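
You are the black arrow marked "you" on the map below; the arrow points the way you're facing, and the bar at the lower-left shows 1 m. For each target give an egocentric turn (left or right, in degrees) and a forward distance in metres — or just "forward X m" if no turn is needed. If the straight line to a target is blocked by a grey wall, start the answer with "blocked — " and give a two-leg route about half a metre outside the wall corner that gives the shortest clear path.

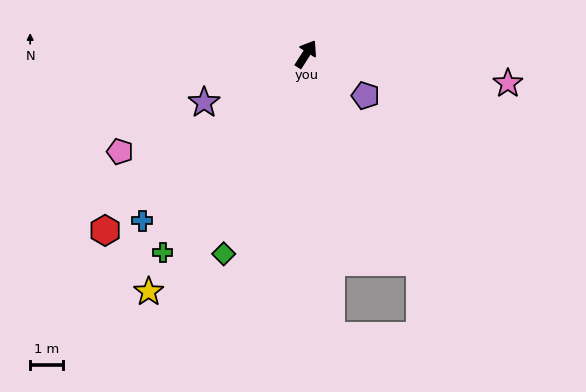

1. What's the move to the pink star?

turn right 66°, forward 6.2 m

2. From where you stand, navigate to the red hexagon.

turn left 164°, forward 8.1 m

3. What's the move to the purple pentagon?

turn right 92°, forward 2.2 m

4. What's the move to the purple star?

turn left 148°, forward 3.4 m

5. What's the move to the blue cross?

turn left 168°, forward 7.1 m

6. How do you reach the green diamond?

turn right 170°, forward 6.6 m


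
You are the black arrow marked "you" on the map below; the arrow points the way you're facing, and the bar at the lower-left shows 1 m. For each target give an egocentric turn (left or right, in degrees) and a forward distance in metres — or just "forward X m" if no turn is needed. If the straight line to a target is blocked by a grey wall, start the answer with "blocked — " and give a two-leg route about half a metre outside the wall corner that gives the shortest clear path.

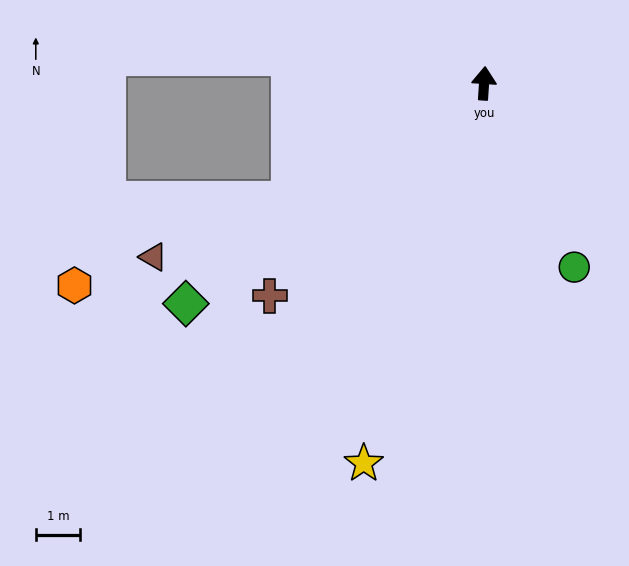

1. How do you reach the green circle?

turn right 150°, forward 4.6 m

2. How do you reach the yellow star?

turn left 166°, forward 9.0 m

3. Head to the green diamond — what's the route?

turn left 130°, forward 8.4 m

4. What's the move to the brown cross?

turn left 138°, forward 6.8 m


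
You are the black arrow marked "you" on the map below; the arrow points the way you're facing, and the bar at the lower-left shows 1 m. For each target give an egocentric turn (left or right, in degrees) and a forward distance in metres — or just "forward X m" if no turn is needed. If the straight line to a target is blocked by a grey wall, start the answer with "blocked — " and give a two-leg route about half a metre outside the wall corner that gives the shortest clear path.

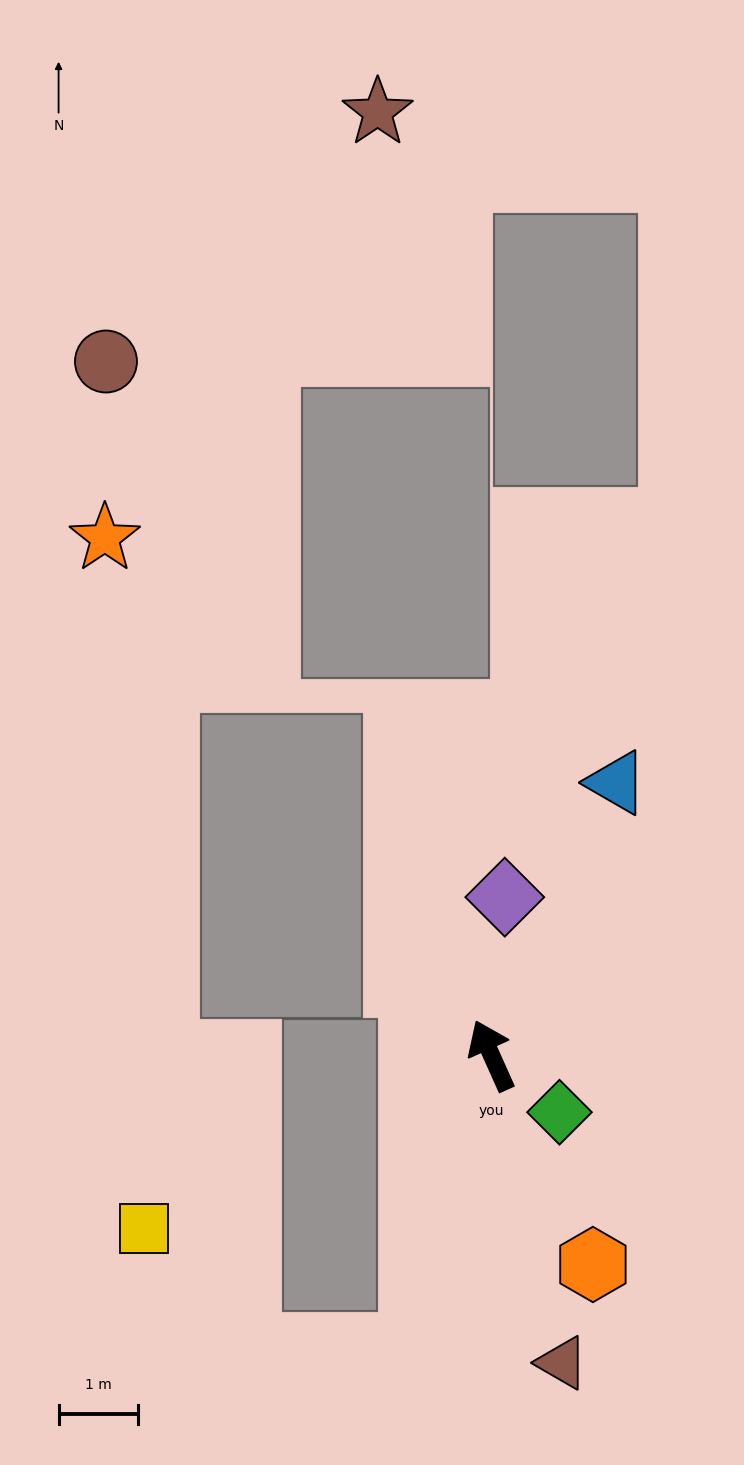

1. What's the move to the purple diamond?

turn right 29°, forward 2.0 m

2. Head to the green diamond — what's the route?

turn right 154°, forward 1.1 m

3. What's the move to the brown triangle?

turn left 169°, forward 4.0 m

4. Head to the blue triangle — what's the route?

turn right 49°, forward 3.8 m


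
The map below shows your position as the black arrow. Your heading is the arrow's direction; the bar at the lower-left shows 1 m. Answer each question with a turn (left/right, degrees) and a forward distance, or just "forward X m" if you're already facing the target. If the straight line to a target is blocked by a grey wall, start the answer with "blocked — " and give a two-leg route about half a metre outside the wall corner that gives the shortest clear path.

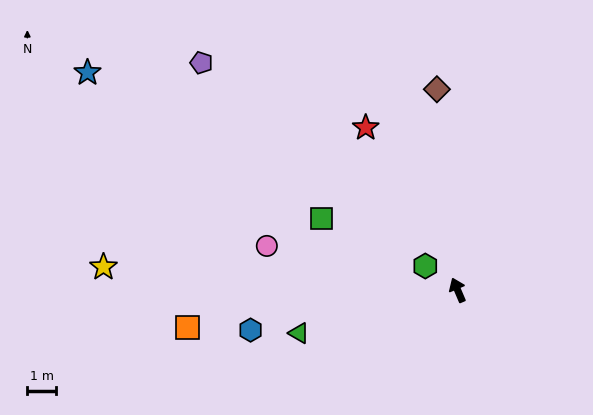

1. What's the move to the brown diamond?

turn right 17°, forward 7.0 m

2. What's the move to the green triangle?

turn left 82°, forward 5.7 m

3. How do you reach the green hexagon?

turn left 30°, forward 1.4 m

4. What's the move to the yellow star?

turn left 63°, forward 12.3 m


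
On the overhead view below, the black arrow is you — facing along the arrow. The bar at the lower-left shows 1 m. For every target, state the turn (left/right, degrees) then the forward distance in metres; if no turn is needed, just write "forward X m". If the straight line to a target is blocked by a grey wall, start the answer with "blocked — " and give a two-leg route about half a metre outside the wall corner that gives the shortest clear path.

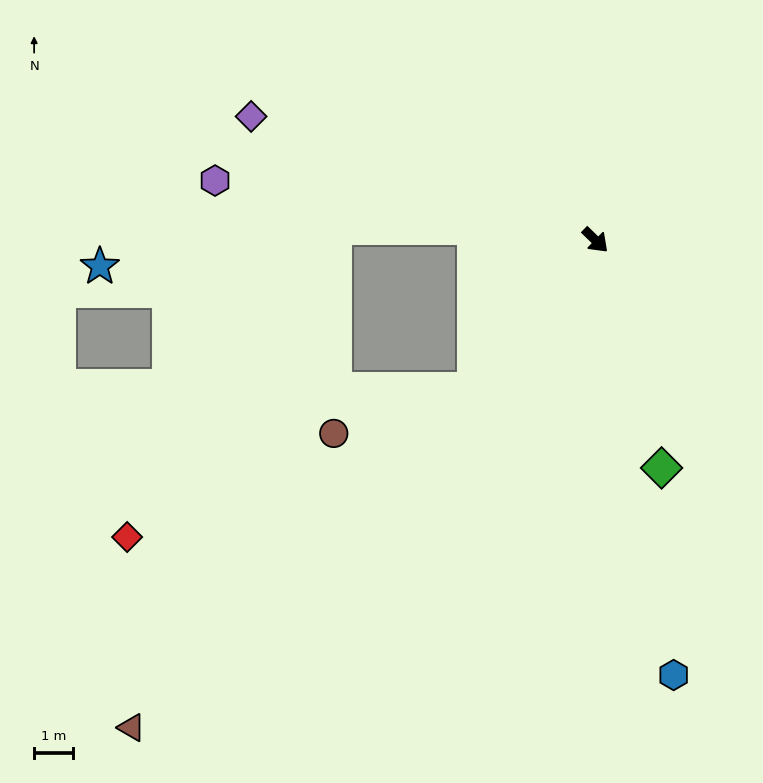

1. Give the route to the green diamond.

turn right 30°, forward 6.0 m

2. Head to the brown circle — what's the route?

blocked — turn right 85°, forward 4.9 m, then turn right 33°, forward 3.7 m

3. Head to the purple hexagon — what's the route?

turn right 145°, forward 9.8 m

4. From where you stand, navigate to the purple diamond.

turn right 156°, forward 9.3 m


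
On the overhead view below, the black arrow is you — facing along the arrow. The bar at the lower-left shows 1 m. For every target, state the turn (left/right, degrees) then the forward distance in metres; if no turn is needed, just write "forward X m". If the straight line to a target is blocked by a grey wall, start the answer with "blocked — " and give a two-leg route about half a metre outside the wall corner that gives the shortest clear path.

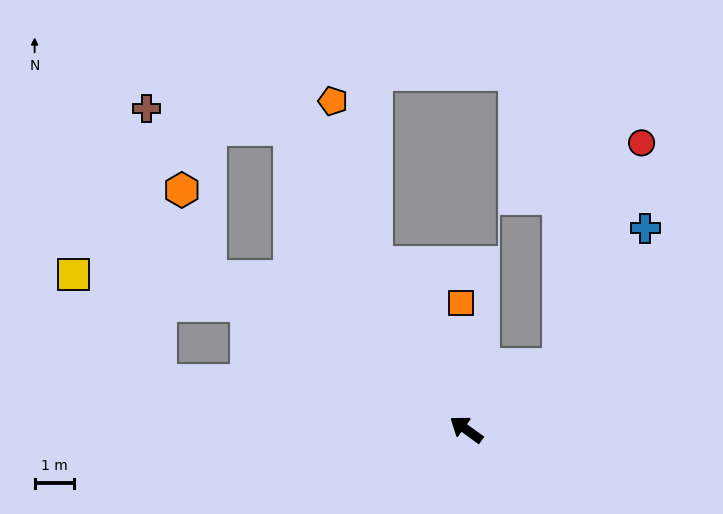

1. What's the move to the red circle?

blocked — turn right 109°, forward 2.9 m, then turn left 34°, forward 6.0 m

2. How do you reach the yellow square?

blocked — turn left 6°, forward 6.4 m, then turn left 20°, forward 4.5 m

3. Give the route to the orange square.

turn right 52°, forward 3.2 m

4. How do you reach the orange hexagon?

blocked — turn left 5°, forward 7.6 m, then turn right 41°, forward 2.3 m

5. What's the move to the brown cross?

blocked — turn right 24°, forward 8.9 m, then turn left 52°, forward 3.7 m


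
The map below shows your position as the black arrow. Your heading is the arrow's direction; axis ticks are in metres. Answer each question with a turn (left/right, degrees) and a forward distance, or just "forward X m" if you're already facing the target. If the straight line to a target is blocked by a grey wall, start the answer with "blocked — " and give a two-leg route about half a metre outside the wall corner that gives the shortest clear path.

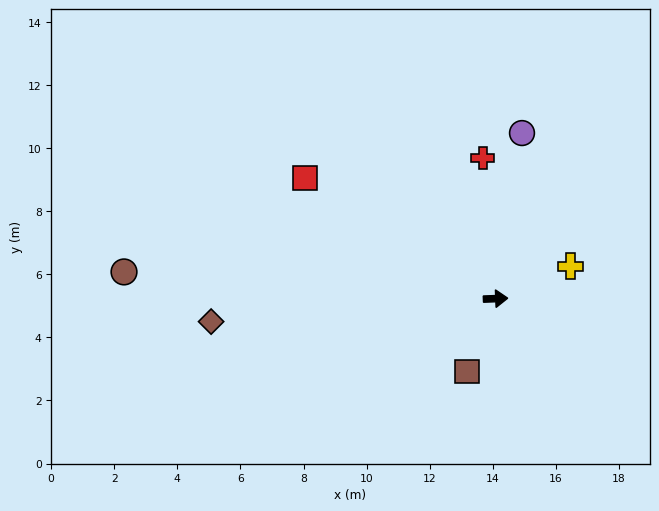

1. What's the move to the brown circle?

turn left 174°, forward 11.8 m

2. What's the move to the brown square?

turn right 114°, forward 2.5 m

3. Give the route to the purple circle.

turn left 79°, forward 5.3 m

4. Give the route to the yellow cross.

turn left 21°, forward 2.6 m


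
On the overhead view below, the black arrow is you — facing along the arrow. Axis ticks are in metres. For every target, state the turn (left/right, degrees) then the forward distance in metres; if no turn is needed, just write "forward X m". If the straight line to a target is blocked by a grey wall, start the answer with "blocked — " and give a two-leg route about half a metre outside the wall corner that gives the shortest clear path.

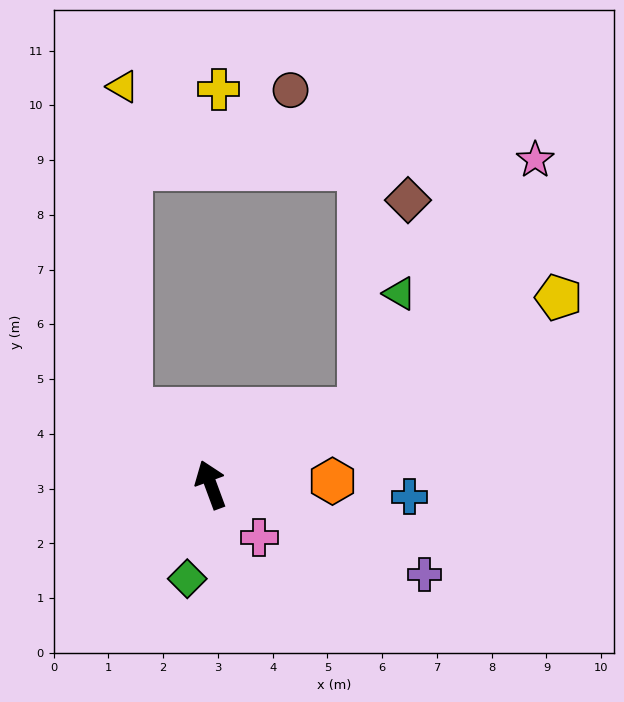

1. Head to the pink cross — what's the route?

turn right 158°, forward 1.3 m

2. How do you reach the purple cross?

turn right 133°, forward 4.2 m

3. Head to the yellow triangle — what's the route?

blocked — turn left 28°, forward 2.0 m, then turn right 47°, forward 5.9 m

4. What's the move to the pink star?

blocked — turn right 84°, forward 3.1 m, then turn left 29°, forward 5.6 m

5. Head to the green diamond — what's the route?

turn left 146°, forward 1.8 m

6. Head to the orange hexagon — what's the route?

turn right 109°, forward 2.2 m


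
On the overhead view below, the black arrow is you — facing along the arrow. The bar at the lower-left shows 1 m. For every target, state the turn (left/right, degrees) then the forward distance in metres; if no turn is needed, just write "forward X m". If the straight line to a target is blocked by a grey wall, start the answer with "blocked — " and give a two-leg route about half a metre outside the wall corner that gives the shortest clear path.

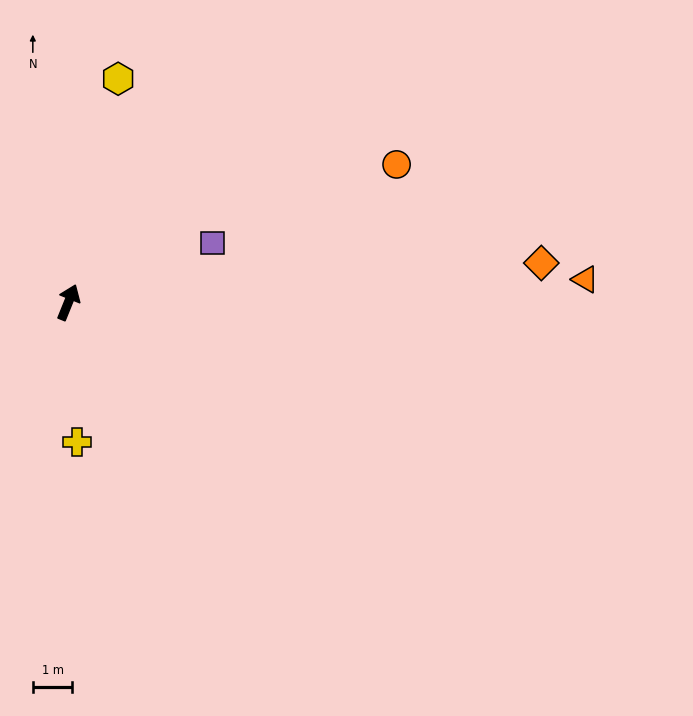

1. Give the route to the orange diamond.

turn right 63°, forward 12.1 m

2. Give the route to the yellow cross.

turn right 154°, forward 3.6 m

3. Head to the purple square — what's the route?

turn right 46°, forward 4.0 m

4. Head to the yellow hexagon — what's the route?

turn left 9°, forward 5.8 m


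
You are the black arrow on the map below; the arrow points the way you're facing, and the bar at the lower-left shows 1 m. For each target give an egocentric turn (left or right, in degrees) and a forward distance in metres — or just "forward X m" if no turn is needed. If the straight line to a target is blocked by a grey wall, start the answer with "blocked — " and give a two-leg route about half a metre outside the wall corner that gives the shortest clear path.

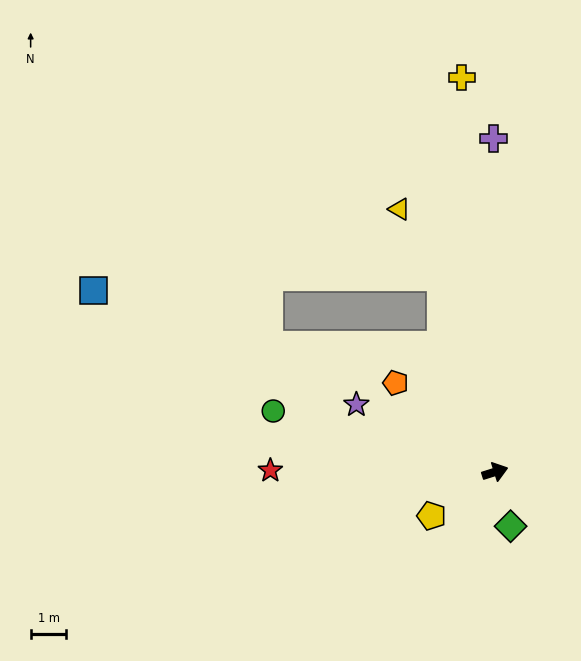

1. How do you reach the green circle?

turn left 147°, forward 6.4 m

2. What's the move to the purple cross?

turn left 73°, forward 9.3 m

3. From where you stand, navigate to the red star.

turn left 162°, forward 6.3 m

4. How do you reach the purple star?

turn left 137°, forward 4.3 m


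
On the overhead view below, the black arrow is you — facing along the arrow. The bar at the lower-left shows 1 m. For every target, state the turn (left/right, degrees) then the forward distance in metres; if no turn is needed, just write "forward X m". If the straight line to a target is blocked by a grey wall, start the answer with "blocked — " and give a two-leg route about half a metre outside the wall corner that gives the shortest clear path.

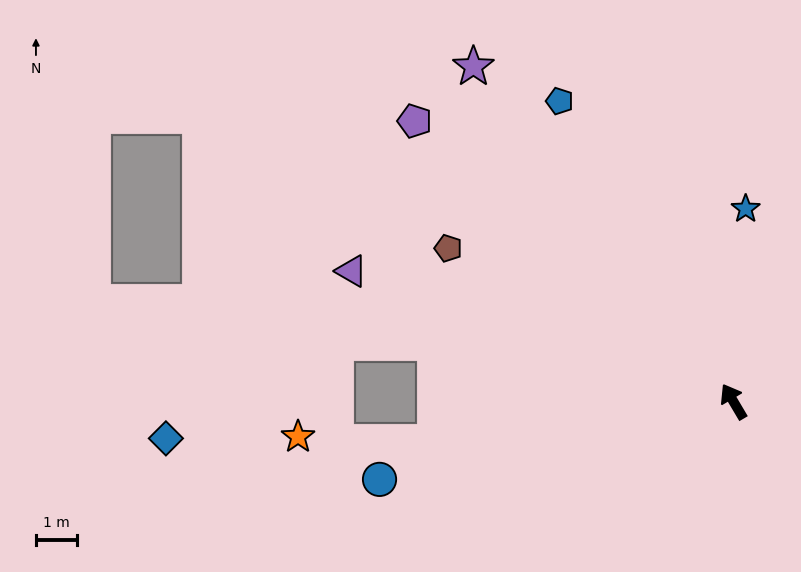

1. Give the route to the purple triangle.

turn left 41°, forward 9.7 m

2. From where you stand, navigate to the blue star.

turn right 34°, forward 4.7 m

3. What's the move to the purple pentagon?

turn left 18°, forward 10.3 m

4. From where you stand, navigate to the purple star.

turn left 7°, forward 10.2 m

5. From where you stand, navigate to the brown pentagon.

turn left 31°, forward 7.8 m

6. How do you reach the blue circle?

turn left 72°, forward 8.8 m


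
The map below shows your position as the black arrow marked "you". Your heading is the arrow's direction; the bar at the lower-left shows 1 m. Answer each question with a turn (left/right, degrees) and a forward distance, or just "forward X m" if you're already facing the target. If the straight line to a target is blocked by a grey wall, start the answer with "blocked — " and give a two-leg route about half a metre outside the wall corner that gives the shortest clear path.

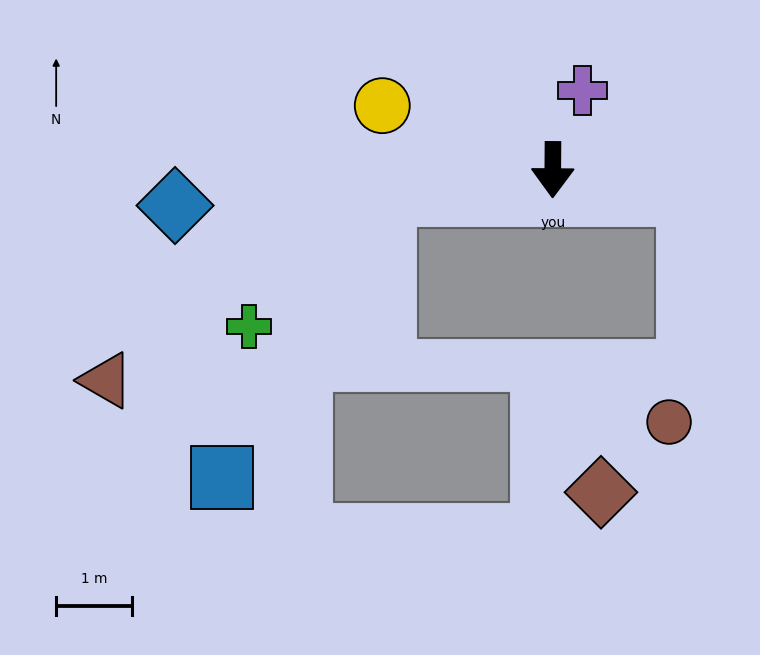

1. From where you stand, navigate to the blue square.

blocked — turn right 81°, forward 2.3 m, then turn left 52°, forward 4.3 m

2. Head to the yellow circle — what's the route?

turn right 110°, forward 2.4 m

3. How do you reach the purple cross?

turn left 160°, forward 1.1 m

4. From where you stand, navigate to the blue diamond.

turn right 84°, forward 5.0 m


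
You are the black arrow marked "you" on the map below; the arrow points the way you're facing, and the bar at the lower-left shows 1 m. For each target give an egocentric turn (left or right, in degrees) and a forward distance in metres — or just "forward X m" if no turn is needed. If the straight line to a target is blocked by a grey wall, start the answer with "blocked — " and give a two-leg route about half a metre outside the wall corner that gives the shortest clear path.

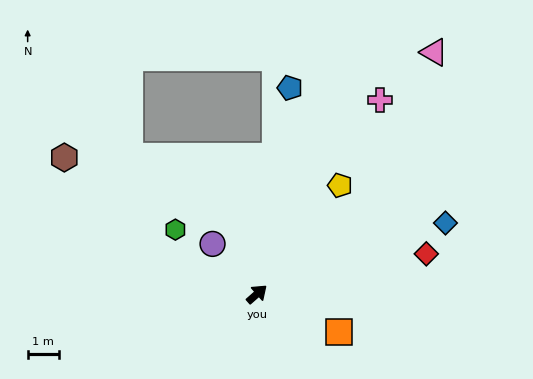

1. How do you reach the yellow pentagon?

turn left 11°, forward 4.4 m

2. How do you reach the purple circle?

turn left 90°, forward 2.2 m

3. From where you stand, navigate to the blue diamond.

turn right 21°, forward 6.5 m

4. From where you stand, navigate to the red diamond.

turn right 28°, forward 5.6 m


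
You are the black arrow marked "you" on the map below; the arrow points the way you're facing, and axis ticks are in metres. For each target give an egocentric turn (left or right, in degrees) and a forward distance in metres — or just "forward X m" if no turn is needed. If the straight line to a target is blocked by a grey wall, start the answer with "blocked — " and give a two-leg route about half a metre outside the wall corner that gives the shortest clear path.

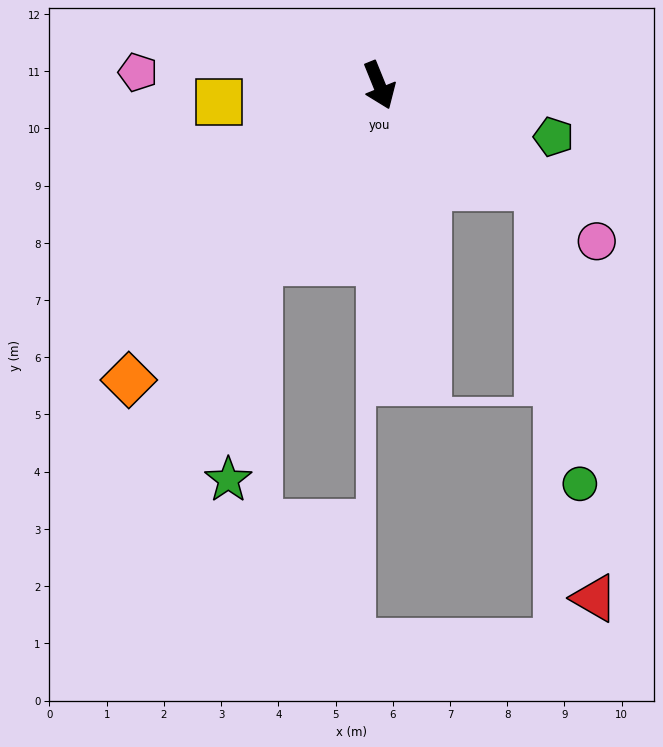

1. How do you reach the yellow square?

turn right 106°, forward 2.8 m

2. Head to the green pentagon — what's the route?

turn left 51°, forward 3.2 m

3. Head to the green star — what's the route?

blocked — turn right 57°, forward 3.7 m, then turn left 27°, forward 3.9 m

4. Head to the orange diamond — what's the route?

turn right 62°, forward 6.8 m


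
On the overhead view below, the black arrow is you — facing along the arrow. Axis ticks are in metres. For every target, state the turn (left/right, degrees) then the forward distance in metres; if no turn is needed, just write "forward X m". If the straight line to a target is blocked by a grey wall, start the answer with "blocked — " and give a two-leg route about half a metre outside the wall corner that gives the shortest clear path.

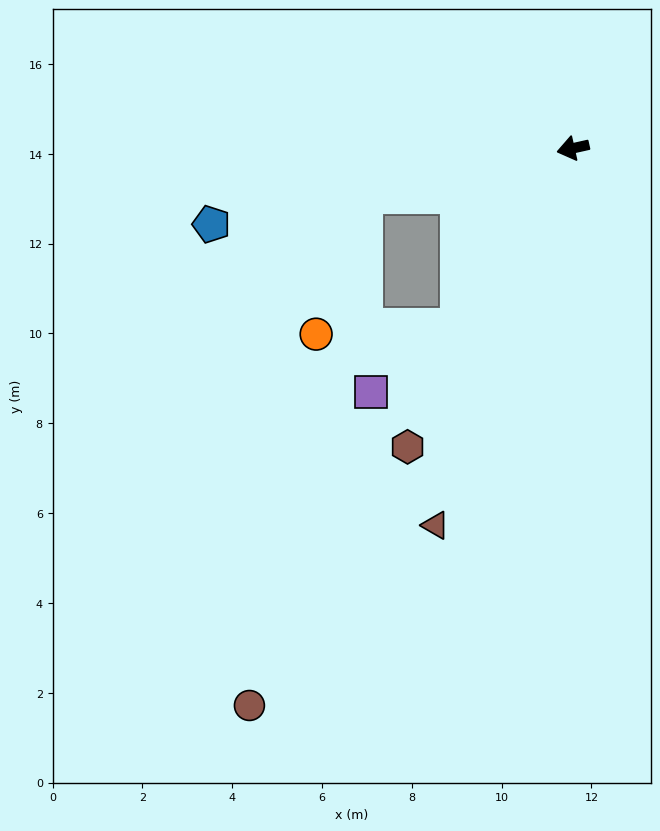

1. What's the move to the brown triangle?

turn left 57°, forward 8.9 m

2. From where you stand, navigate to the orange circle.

blocked — turn left 45°, forward 4.7 m, then turn right 55°, forward 3.2 m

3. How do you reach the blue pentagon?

forward 8.2 m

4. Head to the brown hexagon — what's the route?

turn left 48°, forward 7.6 m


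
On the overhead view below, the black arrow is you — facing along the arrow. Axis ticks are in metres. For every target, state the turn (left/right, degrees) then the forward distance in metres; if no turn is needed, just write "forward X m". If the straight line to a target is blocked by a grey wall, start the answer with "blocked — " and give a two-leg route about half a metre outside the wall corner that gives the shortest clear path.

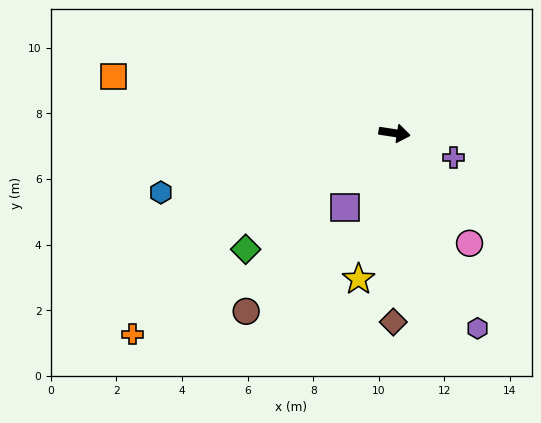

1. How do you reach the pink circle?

turn right 47°, forward 4.1 m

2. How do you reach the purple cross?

turn right 13°, forward 1.9 m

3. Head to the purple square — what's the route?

turn right 115°, forward 2.7 m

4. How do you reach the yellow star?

turn right 95°, forward 4.6 m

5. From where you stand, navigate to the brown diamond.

turn right 82°, forward 5.8 m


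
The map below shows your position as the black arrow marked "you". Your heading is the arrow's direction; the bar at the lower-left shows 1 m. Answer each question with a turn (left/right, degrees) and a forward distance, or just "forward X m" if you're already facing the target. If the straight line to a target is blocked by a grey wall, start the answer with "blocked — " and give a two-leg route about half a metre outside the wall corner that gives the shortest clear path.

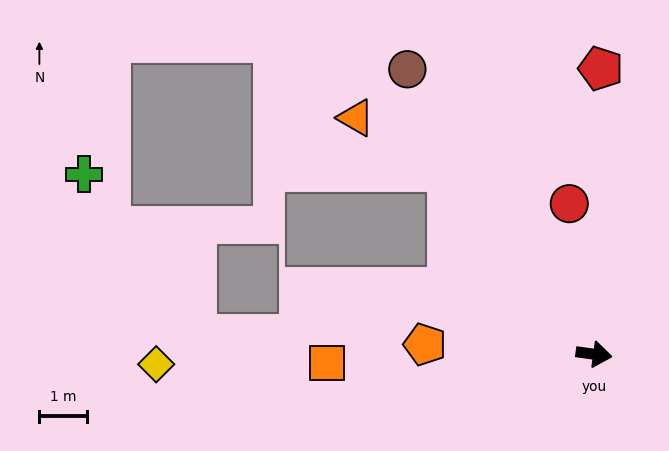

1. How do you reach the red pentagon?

turn left 96°, forward 6.0 m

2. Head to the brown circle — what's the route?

turn left 131°, forward 7.2 m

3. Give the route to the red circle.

turn left 107°, forward 3.2 m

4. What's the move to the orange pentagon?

turn right 175°, forward 3.6 m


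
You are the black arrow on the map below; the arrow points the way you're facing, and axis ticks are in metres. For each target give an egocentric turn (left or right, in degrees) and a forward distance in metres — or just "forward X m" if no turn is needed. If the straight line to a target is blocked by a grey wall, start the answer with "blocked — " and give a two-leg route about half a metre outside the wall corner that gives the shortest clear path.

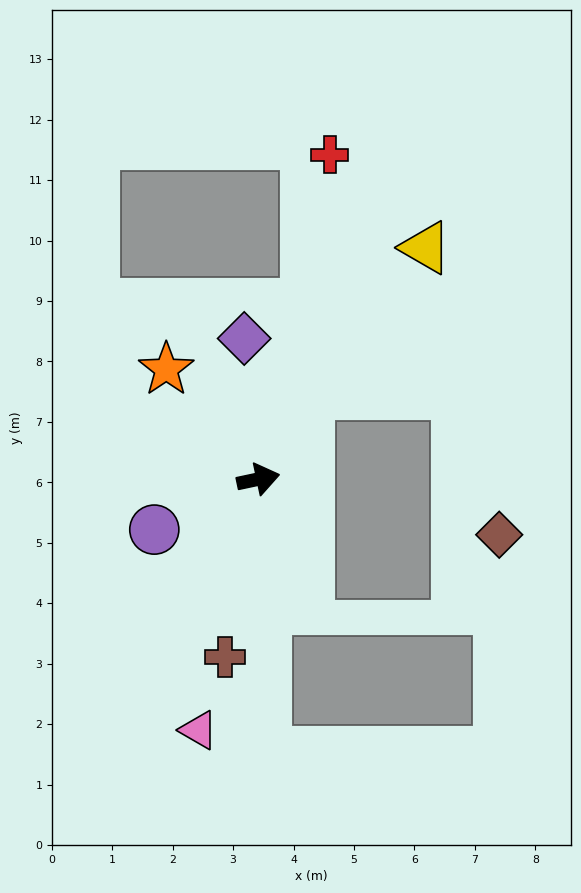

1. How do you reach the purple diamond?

turn left 84°, forward 2.3 m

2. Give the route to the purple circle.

turn right 166°, forward 1.9 m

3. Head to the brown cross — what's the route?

turn right 113°, forward 3.0 m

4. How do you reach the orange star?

turn left 118°, forward 2.4 m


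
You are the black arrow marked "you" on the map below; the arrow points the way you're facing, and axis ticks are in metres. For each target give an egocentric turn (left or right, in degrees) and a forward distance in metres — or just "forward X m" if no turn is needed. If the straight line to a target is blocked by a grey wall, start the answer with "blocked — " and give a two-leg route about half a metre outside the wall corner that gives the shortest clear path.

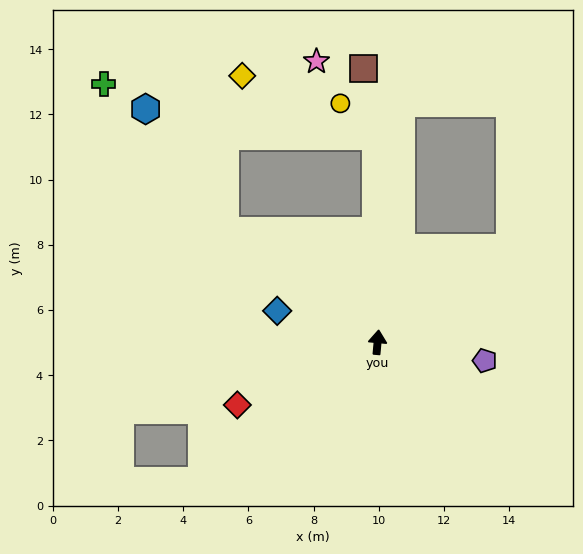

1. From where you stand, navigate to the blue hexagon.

blocked — turn left 59°, forward 5.8 m, then turn right 21°, forward 4.5 m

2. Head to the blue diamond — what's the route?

turn left 78°, forward 3.2 m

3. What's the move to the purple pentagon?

turn right 95°, forward 3.3 m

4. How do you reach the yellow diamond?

blocked — turn left 6°, forward 6.3 m, then turn left 65°, forward 4.5 m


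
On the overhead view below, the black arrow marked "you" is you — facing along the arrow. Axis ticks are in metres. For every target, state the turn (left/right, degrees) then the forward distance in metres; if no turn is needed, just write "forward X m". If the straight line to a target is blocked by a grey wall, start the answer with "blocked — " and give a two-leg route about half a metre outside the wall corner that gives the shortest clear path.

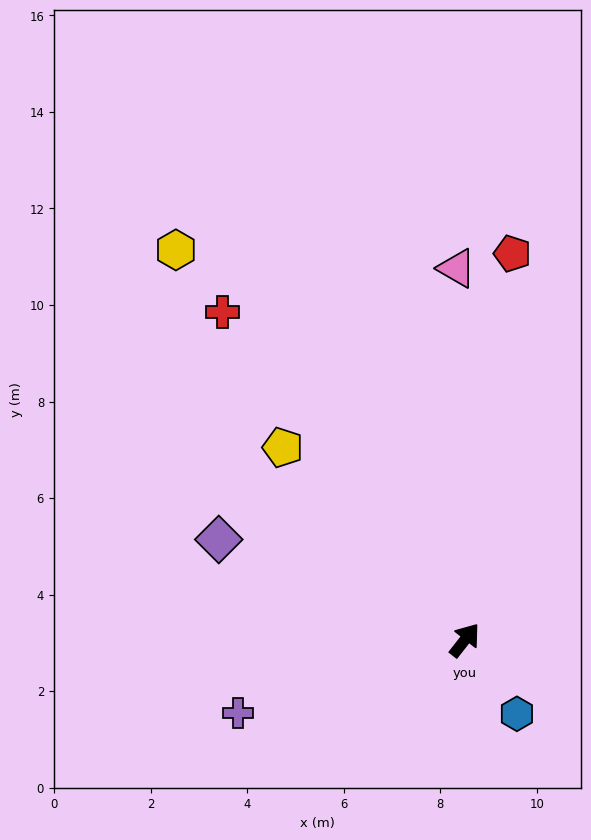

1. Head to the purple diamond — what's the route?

turn left 106°, forward 5.5 m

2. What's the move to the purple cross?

turn left 146°, forward 4.9 m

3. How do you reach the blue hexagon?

turn right 107°, forward 1.9 m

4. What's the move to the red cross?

turn left 75°, forward 8.5 m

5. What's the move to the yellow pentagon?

turn left 81°, forward 5.5 m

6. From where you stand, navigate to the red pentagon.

turn left 31°, forward 8.1 m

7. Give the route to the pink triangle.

turn left 39°, forward 7.7 m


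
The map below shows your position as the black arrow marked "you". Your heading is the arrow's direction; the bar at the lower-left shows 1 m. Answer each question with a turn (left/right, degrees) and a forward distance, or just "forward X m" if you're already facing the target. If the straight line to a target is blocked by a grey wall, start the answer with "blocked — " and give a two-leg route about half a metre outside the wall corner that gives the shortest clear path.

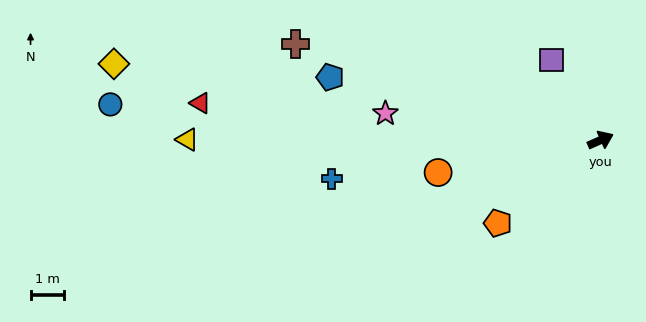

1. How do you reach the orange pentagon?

turn right 165°, forward 3.9 m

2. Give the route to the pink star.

turn left 149°, forward 6.4 m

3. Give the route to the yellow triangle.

turn left 156°, forward 12.3 m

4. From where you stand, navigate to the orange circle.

turn left 167°, forward 4.9 m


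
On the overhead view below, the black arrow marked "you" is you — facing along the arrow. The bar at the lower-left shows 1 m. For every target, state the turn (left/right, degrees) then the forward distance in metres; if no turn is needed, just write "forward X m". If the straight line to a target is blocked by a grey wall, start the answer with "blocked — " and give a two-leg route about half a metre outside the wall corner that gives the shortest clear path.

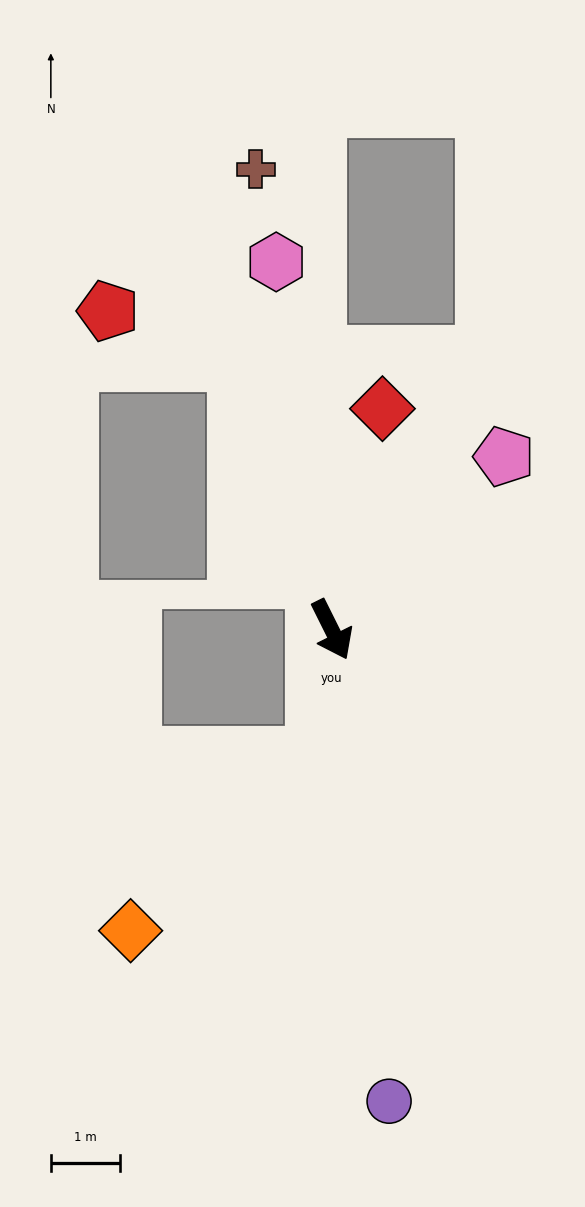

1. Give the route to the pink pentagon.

turn left 109°, forward 3.5 m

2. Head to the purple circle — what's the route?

turn right 20°, forward 6.9 m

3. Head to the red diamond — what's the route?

turn left 141°, forward 3.3 m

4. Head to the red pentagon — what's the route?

blocked — turn left 173°, forward 4.1 m, then turn left 49°, forward 2.0 m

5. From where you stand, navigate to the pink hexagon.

turn left 162°, forward 5.4 m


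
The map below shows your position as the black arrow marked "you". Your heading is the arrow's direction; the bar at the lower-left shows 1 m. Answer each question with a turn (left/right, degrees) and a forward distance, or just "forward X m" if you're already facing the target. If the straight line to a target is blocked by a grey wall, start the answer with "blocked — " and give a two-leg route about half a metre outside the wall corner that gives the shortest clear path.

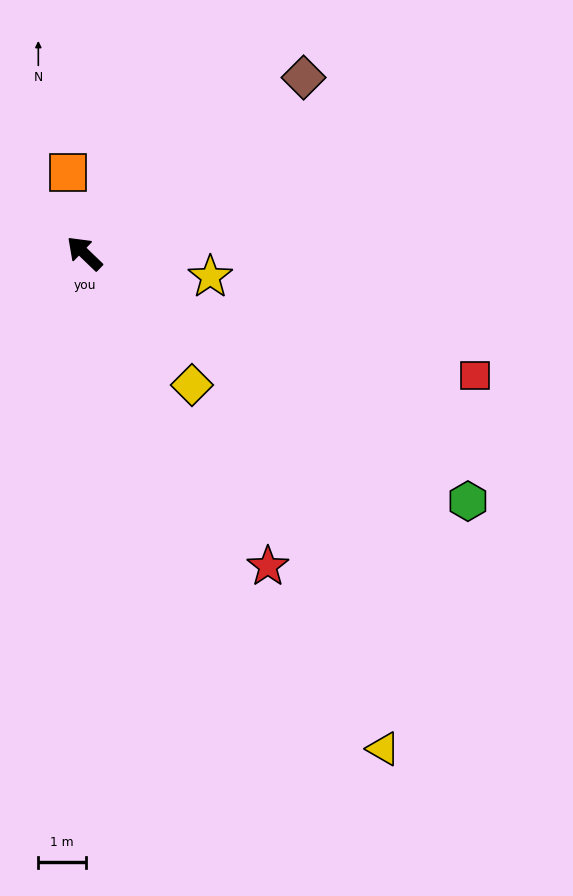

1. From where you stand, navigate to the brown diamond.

turn right 97°, forward 5.9 m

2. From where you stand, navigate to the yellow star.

turn right 147°, forward 2.7 m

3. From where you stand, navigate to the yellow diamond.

turn left 173°, forward 3.6 m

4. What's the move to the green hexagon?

turn right 169°, forward 9.6 m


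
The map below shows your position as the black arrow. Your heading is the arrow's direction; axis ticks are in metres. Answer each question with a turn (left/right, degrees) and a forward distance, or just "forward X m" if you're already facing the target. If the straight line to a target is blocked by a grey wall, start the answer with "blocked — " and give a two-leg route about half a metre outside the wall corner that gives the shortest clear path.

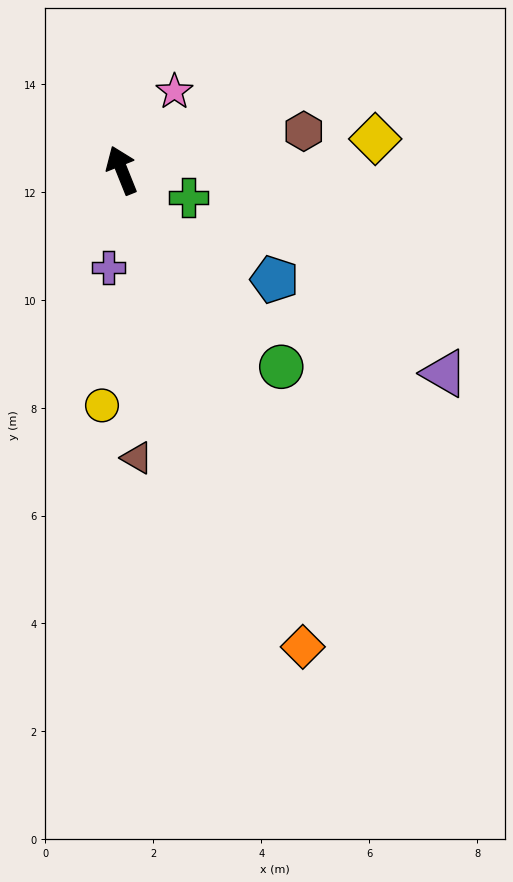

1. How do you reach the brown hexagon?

turn right 100°, forward 3.4 m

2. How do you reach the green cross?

turn right 134°, forward 1.3 m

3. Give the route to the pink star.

turn right 56°, forward 1.8 m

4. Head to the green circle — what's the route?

turn right 163°, forward 4.7 m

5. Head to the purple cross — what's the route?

turn left 150°, forward 1.8 m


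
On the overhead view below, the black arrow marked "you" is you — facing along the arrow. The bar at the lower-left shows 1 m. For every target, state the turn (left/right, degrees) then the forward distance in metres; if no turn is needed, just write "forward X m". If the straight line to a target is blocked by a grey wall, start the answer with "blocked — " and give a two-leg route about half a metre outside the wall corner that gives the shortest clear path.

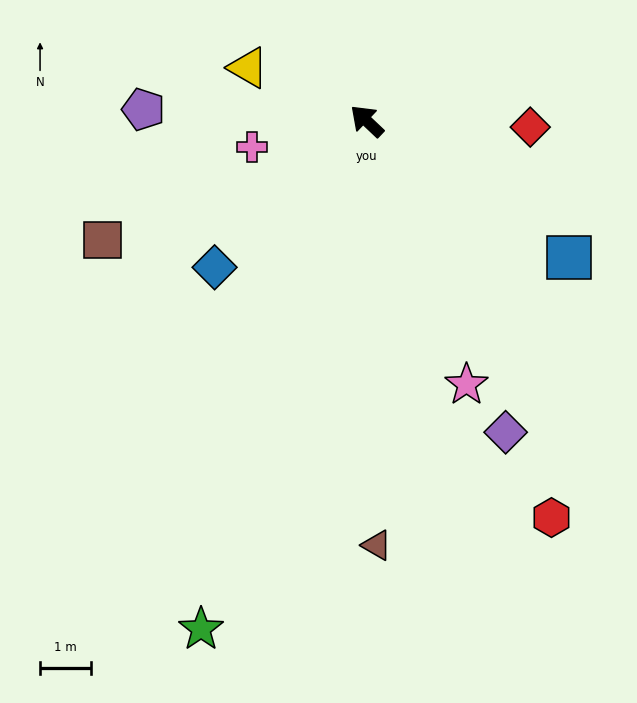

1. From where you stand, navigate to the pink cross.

turn left 56°, forward 2.3 m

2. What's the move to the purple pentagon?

turn left 40°, forward 4.4 m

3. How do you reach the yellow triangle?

turn left 19°, forward 2.5 m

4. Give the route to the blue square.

turn right 171°, forward 4.8 m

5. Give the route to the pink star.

turn left 154°, forward 5.5 m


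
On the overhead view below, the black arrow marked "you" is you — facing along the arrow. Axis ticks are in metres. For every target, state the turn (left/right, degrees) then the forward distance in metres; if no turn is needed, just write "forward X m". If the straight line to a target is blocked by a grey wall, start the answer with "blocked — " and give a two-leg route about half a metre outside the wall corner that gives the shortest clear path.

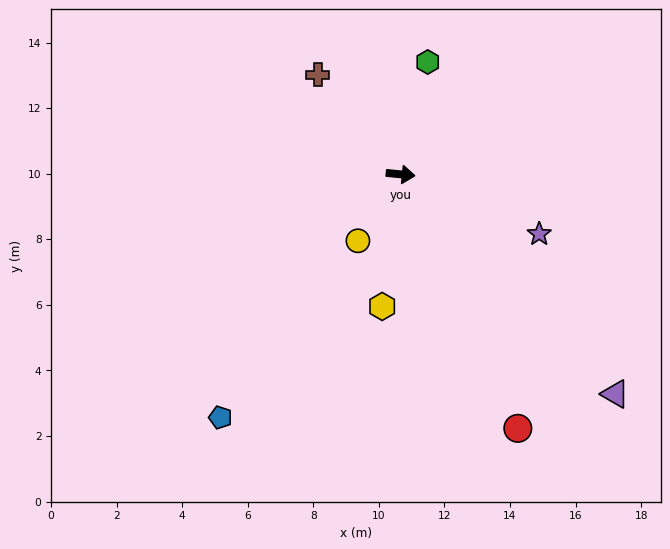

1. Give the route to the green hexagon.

turn left 82°, forward 3.5 m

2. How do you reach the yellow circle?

turn right 117°, forward 2.4 m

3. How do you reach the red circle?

turn right 60°, forward 8.5 m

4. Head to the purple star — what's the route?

turn right 18°, forward 4.6 m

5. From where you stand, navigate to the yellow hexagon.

turn right 92°, forward 4.1 m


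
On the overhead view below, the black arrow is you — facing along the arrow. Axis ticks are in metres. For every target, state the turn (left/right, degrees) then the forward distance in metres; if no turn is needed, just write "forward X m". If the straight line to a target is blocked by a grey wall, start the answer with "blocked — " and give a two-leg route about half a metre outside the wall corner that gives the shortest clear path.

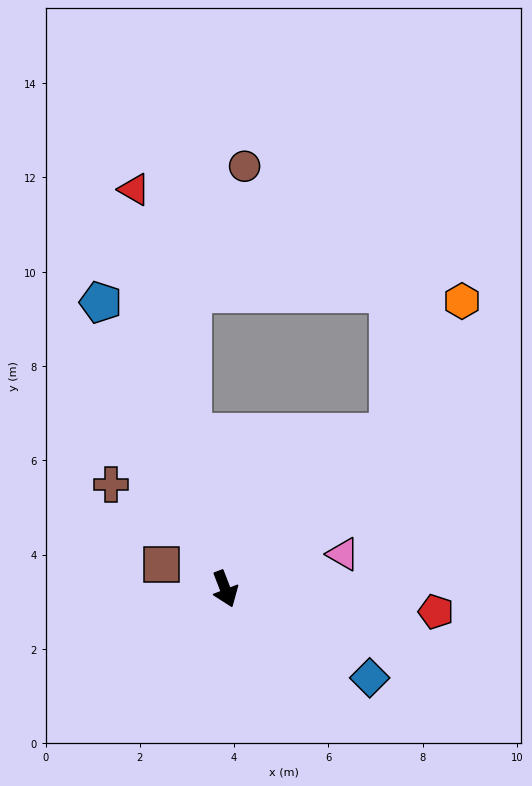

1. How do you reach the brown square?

turn right 132°, forward 1.4 m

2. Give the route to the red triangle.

turn left 172°, forward 8.7 m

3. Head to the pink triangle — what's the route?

turn left 85°, forward 2.6 m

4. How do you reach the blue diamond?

turn left 37°, forward 3.6 m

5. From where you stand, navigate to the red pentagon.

turn left 63°, forward 4.5 m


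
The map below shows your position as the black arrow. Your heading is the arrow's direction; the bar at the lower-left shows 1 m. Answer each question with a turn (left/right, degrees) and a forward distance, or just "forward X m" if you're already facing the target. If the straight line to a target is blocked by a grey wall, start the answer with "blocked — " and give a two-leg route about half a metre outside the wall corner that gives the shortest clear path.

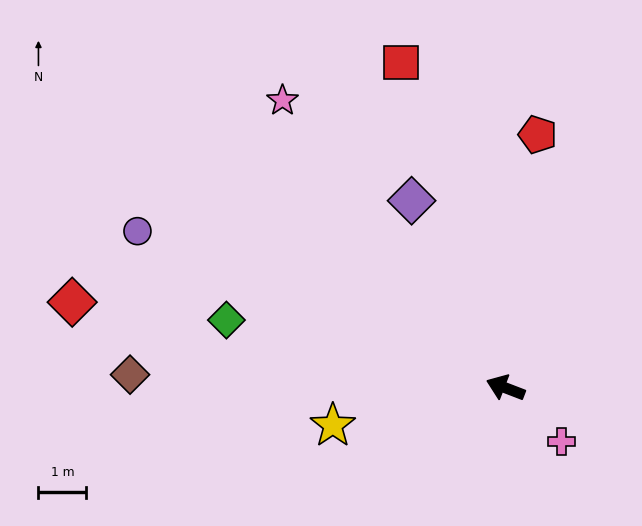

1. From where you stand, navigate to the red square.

turn right 51°, forward 7.2 m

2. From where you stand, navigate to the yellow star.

turn left 33°, forward 3.7 m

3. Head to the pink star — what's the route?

turn right 31°, forward 7.6 m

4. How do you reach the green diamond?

turn left 7°, forward 6.0 m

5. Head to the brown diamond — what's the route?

turn left 19°, forward 7.9 m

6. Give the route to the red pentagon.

turn right 76°, forward 5.3 m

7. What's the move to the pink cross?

turn left 157°, forward 1.6 m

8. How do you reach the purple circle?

turn right 2°, forward 8.4 m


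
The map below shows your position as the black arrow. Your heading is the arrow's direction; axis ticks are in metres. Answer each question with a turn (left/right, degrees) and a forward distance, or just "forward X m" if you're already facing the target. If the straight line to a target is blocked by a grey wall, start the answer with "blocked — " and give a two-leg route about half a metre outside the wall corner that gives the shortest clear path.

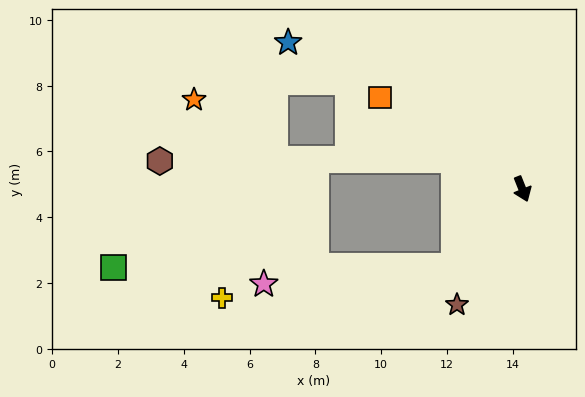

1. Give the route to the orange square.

turn right 144°, forward 5.1 m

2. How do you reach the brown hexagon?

blocked — turn right 136°, forward 2.3 m, then turn left 25°, forward 9.0 m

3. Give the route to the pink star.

blocked — turn right 63°, forward 3.1 m, then turn right 44°, forward 5.8 m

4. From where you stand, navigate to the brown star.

turn right 51°, forward 4.0 m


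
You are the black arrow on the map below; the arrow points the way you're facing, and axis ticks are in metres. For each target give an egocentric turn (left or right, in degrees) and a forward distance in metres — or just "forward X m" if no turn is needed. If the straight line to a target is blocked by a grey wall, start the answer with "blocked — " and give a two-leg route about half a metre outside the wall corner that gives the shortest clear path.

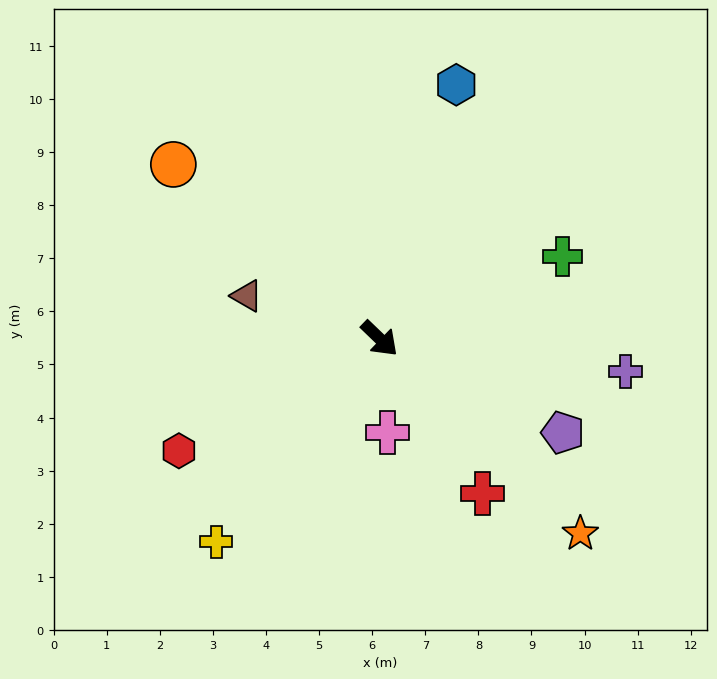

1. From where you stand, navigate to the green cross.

turn left 68°, forward 3.8 m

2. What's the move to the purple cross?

turn left 36°, forward 4.7 m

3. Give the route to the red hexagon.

turn right 107°, forward 4.3 m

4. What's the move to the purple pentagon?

turn left 17°, forward 3.9 m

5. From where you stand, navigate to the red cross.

turn right 12°, forward 3.5 m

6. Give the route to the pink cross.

turn right 41°, forward 1.8 m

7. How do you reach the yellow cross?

turn right 85°, forward 4.9 m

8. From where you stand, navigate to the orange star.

forward 5.3 m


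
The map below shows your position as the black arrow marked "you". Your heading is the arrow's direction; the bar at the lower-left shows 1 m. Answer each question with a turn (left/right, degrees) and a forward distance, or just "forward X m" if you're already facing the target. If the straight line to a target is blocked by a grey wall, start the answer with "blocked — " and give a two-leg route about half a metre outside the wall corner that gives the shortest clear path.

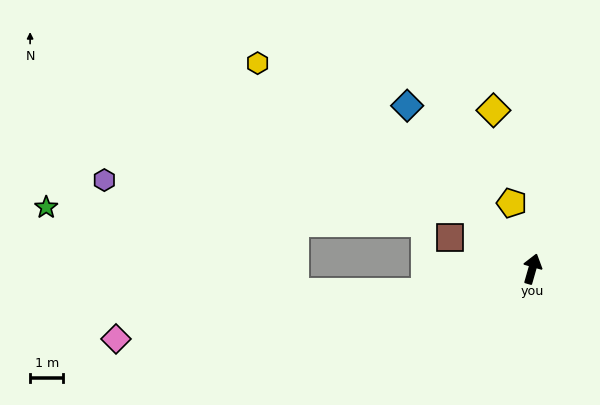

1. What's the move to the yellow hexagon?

turn left 69°, forward 10.3 m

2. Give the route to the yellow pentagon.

turn left 33°, forward 2.1 m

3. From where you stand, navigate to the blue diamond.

turn left 53°, forward 6.2 m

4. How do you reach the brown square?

turn left 85°, forward 2.6 m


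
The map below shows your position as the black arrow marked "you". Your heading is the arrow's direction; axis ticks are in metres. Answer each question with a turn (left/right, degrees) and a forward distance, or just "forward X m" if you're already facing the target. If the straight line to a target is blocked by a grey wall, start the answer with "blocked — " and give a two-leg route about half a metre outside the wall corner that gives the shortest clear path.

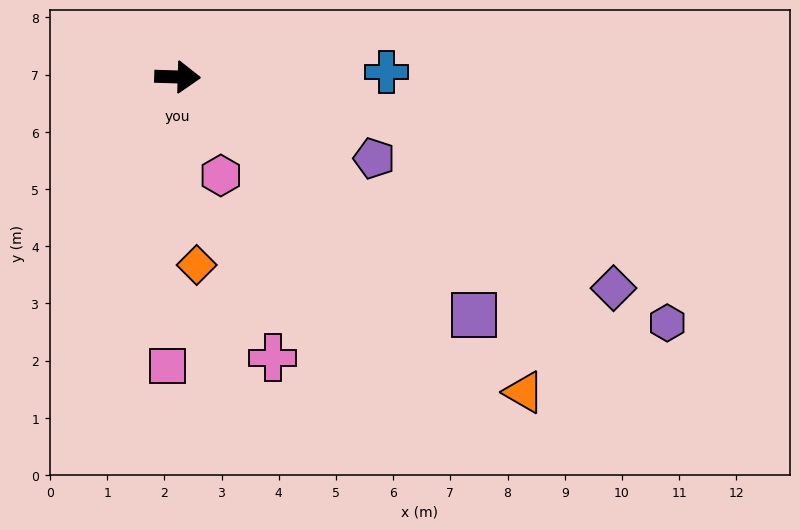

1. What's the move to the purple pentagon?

turn right 21°, forward 3.7 m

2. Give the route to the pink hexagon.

turn right 65°, forward 1.9 m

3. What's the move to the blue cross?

turn left 3°, forward 3.7 m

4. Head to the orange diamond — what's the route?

turn right 82°, forward 3.3 m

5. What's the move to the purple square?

turn right 37°, forward 6.6 m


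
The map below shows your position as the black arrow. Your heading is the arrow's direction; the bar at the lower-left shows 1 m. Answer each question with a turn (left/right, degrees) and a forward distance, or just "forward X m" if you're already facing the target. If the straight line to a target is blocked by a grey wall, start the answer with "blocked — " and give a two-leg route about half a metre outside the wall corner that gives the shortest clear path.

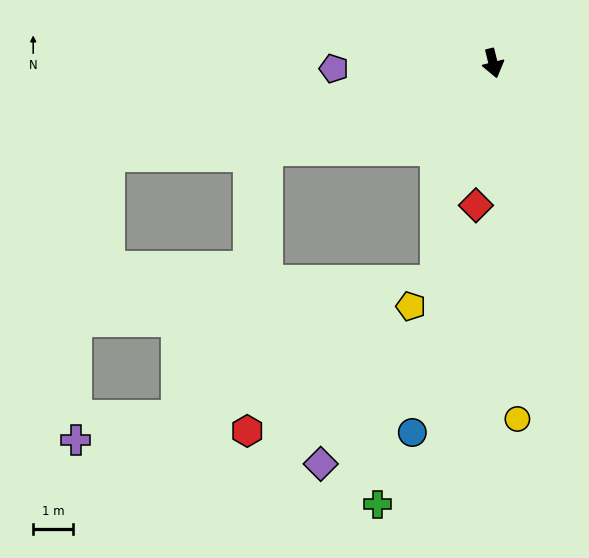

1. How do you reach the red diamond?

turn right 21°, forward 3.6 m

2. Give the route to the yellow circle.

turn right 10°, forward 9.0 m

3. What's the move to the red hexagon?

blocked — turn right 83°, forward 6.1 m, then turn left 65°, forward 7.1 m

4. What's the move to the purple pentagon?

turn right 102°, forward 4.0 m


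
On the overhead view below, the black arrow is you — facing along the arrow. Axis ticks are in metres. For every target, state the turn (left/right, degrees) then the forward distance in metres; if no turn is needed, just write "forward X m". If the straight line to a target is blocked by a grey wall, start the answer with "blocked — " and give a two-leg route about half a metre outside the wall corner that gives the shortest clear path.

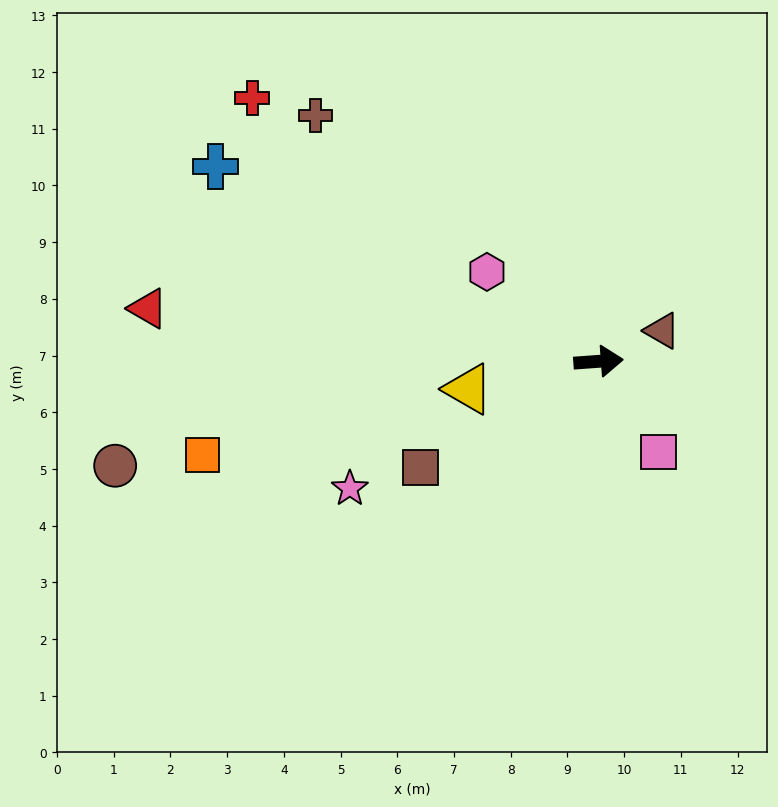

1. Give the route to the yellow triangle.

turn right 172°, forward 2.4 m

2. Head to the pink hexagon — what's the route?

turn left 137°, forward 2.5 m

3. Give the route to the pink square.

turn right 61°, forward 1.9 m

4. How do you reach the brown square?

turn right 153°, forward 3.7 m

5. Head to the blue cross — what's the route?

turn left 149°, forward 7.6 m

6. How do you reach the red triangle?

turn left 169°, forward 8.0 m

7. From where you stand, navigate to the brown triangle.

turn left 22°, forward 1.2 m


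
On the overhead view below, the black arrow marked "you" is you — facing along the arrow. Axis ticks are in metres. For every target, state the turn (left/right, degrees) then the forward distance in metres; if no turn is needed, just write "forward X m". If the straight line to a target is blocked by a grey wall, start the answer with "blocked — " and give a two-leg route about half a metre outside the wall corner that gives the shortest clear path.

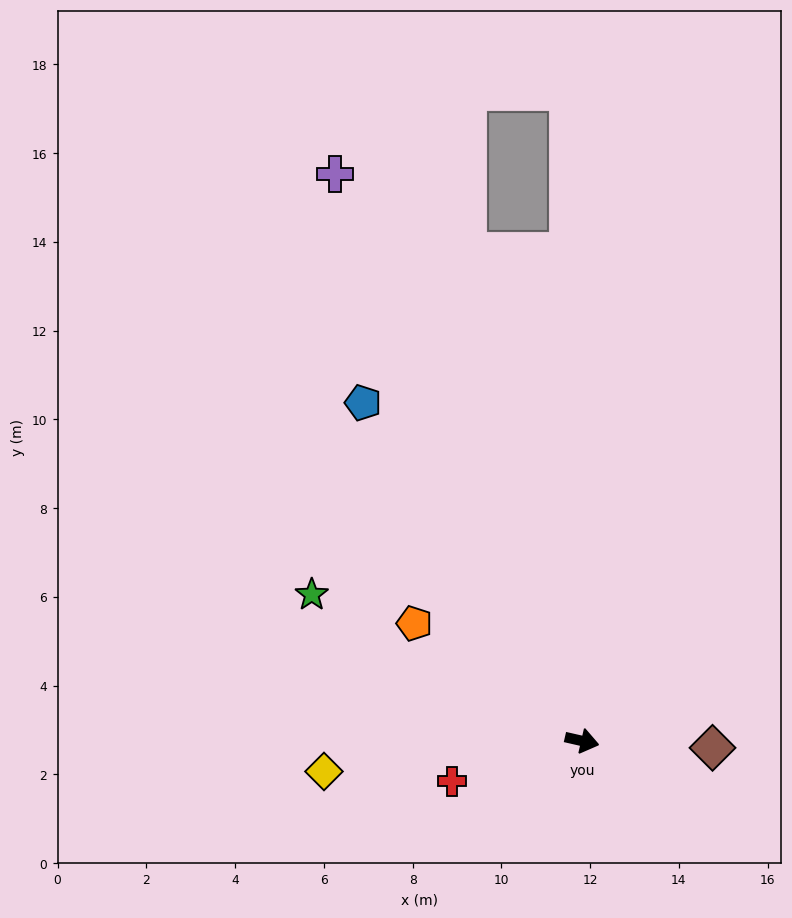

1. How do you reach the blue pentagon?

turn left 136°, forward 9.1 m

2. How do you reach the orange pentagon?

turn left 158°, forward 4.6 m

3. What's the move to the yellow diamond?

turn right 160°, forward 5.9 m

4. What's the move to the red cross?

turn right 150°, forward 3.1 m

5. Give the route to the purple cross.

turn left 126°, forward 13.9 m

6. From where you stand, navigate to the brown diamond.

turn left 10°, forward 2.9 m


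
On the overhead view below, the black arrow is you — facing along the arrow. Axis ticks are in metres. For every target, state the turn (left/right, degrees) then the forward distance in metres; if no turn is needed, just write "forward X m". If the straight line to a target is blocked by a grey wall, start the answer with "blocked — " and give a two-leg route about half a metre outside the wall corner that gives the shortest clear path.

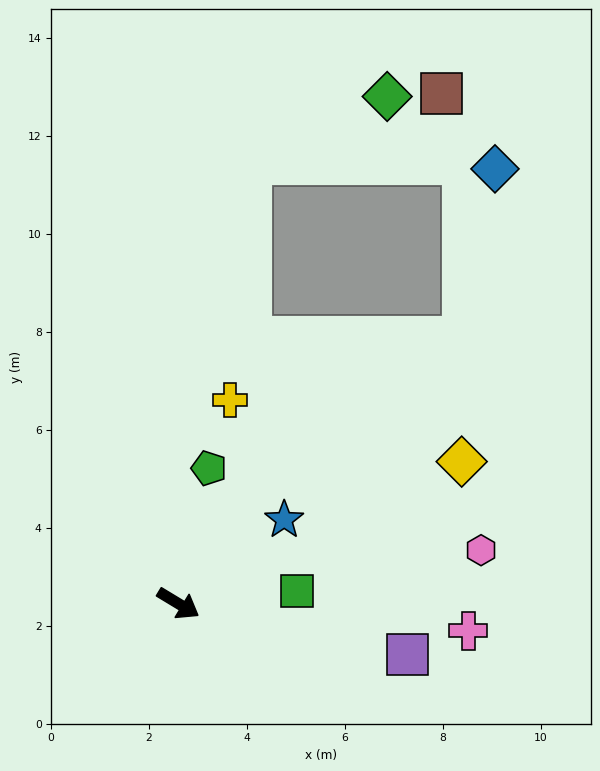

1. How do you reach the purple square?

turn left 19°, forward 4.8 m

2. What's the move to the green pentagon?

turn left 108°, forward 2.8 m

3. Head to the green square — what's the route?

turn left 37°, forward 2.4 m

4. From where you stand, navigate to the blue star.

turn left 70°, forward 2.8 m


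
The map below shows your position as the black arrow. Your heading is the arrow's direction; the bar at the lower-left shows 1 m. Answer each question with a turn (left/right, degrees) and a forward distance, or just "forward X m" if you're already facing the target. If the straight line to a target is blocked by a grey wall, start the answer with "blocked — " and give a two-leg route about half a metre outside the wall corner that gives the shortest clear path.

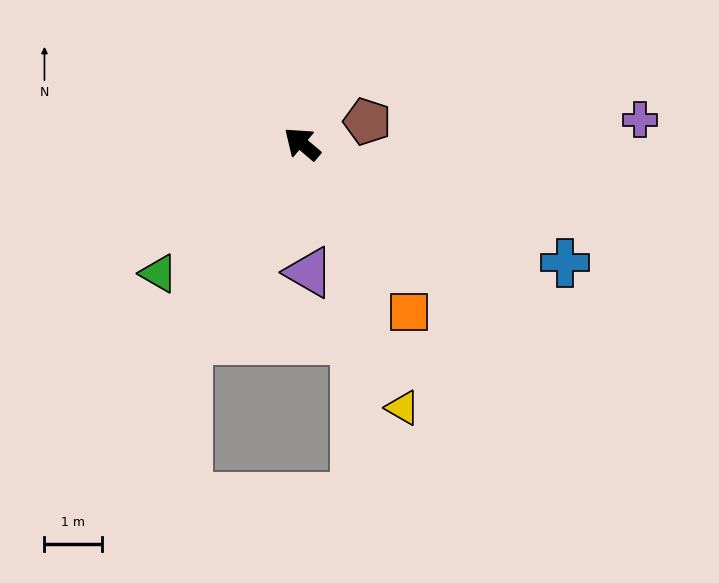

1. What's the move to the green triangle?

turn left 82°, forward 3.4 m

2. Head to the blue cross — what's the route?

turn right 164°, forward 5.0 m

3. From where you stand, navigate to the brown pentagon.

turn right 121°, forward 1.2 m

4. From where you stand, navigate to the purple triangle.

turn left 133°, forward 2.2 m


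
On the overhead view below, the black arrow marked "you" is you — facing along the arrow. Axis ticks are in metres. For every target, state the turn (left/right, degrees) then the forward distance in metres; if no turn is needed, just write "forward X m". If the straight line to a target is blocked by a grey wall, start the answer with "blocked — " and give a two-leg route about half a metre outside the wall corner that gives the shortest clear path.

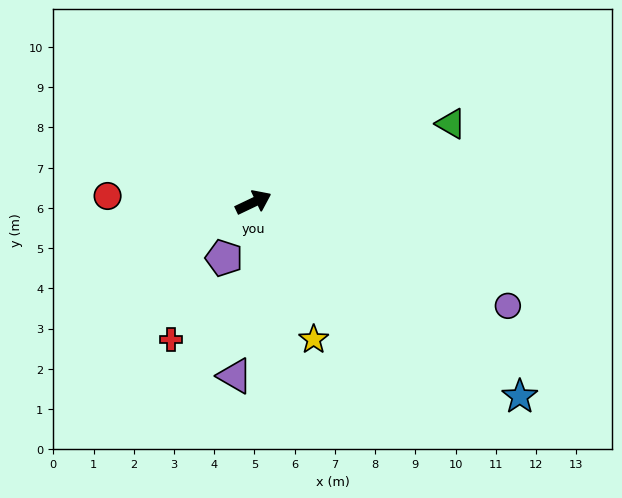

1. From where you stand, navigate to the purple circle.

turn right 48°, forward 6.8 m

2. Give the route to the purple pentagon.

turn right 143°, forward 1.6 m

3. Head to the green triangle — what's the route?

turn right 4°, forward 5.3 m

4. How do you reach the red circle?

turn left 152°, forward 3.6 m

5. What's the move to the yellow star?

turn right 92°, forward 3.7 m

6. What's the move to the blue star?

turn right 62°, forward 8.2 m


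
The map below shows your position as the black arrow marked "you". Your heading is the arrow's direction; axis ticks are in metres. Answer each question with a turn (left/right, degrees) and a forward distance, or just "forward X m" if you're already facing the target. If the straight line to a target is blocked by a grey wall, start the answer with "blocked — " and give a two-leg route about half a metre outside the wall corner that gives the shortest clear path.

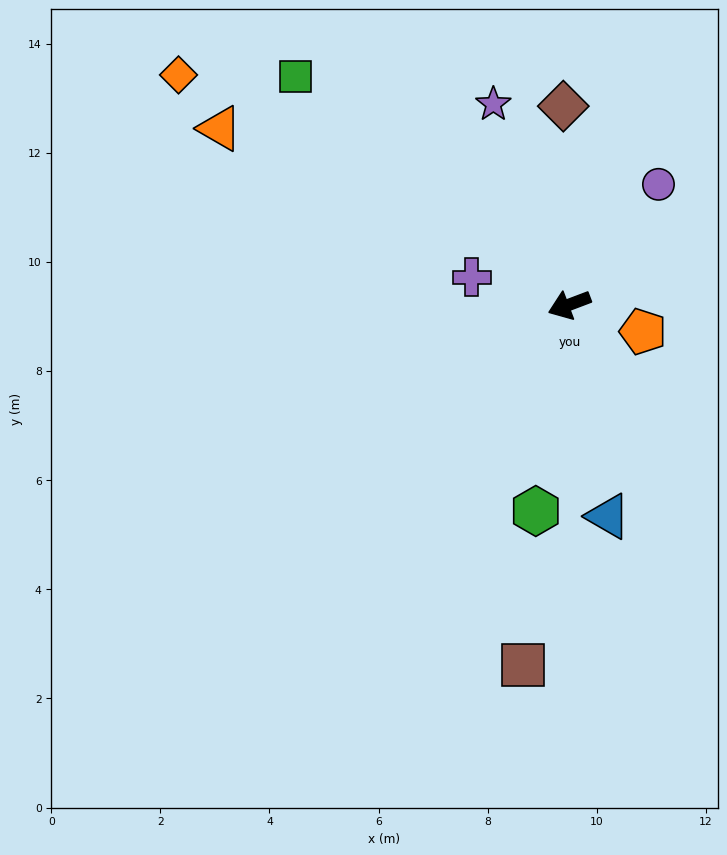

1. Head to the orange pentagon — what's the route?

turn left 139°, forward 1.4 m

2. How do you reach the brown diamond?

turn right 109°, forward 3.6 m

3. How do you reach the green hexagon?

turn left 60°, forward 3.8 m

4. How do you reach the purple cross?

turn right 36°, forward 1.9 m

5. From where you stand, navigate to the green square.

turn right 61°, forward 6.5 m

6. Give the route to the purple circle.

turn right 147°, forward 2.7 m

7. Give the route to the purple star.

turn right 90°, forward 3.9 m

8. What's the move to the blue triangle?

turn left 80°, forward 3.9 m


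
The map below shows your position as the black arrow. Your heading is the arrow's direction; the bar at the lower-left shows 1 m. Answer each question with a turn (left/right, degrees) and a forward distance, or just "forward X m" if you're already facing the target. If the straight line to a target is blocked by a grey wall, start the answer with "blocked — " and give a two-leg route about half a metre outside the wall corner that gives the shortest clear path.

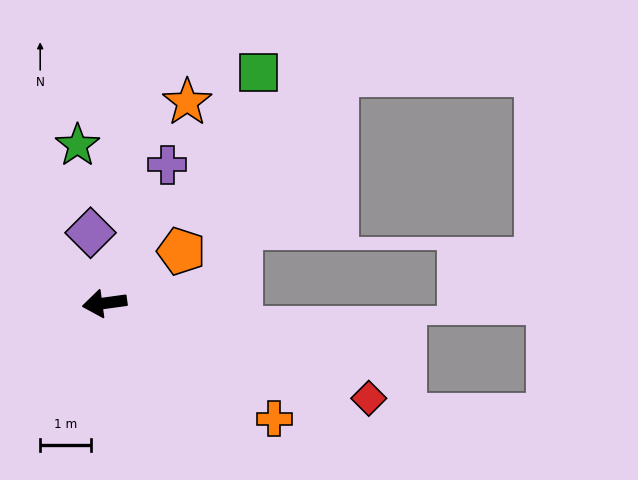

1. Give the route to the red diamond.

turn left 152°, forward 5.5 m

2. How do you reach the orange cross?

turn left 138°, forward 4.0 m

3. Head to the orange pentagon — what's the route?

turn right 154°, forward 1.8 m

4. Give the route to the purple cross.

turn right 122°, forward 3.0 m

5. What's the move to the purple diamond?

turn right 87°, forward 1.4 m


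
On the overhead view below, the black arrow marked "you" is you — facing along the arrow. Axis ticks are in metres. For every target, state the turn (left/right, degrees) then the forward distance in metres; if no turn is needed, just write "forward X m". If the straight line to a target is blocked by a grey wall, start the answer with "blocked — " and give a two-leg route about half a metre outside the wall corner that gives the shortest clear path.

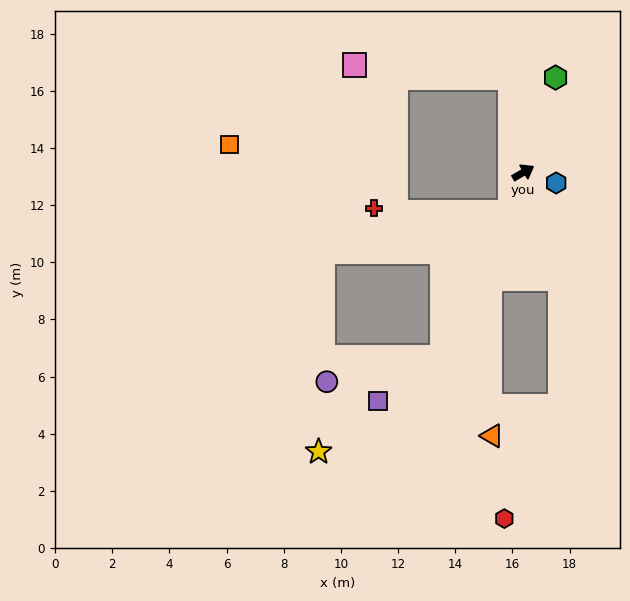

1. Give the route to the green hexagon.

turn left 41°, forward 3.5 m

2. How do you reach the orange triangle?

blocked — turn right 137°, forward 3.9 m, then turn left 17°, forward 5.5 m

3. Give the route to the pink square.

blocked — turn left 68°, forward 3.3 m, then turn left 77°, forward 5.5 m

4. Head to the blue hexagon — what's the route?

turn right 48°, forward 1.2 m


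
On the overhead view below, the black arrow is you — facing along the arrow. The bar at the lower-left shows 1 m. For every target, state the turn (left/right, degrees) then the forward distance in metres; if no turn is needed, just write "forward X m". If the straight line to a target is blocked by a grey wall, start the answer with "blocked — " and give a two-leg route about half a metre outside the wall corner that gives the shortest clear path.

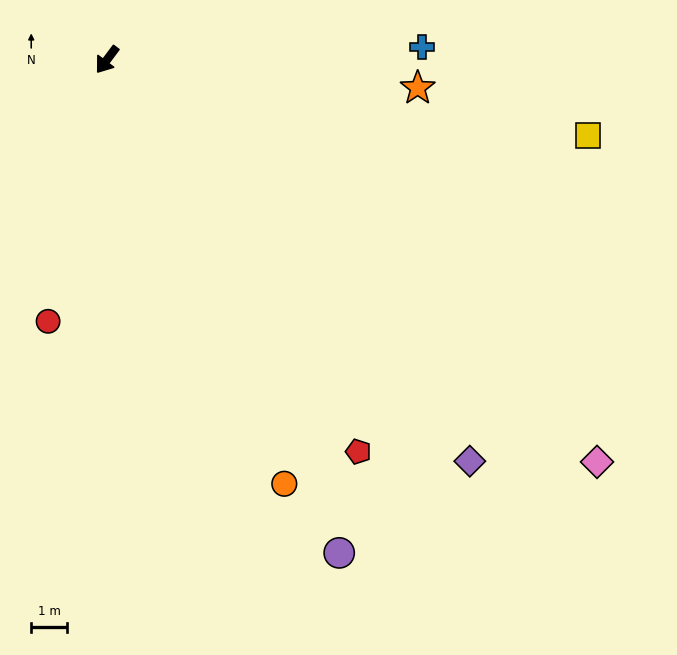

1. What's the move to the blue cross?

turn left 129°, forward 8.7 m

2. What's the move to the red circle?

turn left 24°, forward 7.4 m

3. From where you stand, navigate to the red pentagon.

turn left 70°, forward 12.9 m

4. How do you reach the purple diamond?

turn left 79°, forward 14.9 m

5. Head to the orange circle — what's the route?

turn left 60°, forward 12.7 m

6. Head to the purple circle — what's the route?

turn left 62°, forward 15.1 m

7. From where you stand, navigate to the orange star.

turn left 122°, forward 8.6 m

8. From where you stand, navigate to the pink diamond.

turn left 88°, forward 17.5 m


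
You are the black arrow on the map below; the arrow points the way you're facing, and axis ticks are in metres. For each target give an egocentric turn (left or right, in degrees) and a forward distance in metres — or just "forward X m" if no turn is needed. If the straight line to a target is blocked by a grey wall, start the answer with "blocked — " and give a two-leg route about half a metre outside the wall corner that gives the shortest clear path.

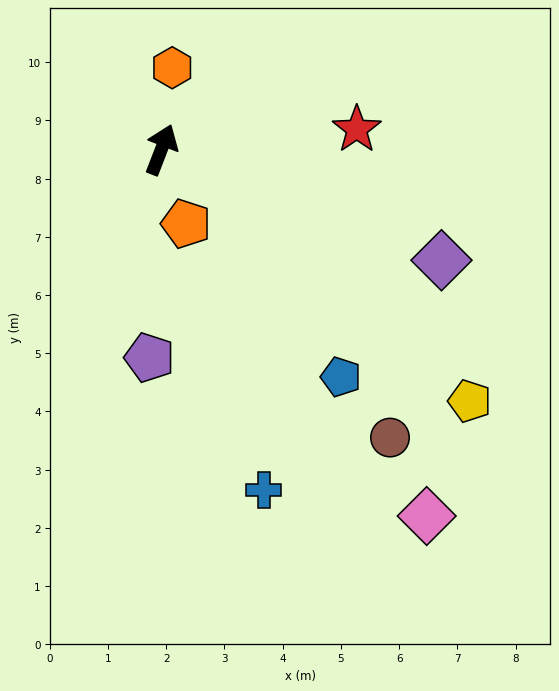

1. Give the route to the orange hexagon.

turn left 14°, forward 1.4 m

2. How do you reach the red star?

turn right 63°, forward 3.4 m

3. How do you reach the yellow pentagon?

turn right 108°, forward 6.8 m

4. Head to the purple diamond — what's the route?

turn right 90°, forward 5.2 m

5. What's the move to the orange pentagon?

turn right 140°, forward 1.3 m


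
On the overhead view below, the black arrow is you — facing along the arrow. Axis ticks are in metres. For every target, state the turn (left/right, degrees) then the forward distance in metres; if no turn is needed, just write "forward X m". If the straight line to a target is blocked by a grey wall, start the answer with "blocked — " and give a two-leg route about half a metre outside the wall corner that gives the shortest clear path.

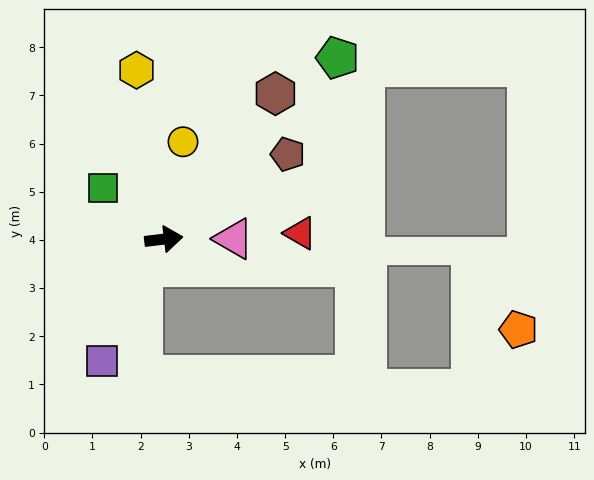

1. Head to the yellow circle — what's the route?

turn left 72°, forward 2.1 m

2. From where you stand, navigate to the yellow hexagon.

turn left 92°, forward 3.6 m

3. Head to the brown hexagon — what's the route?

turn left 46°, forward 3.8 m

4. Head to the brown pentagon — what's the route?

turn left 28°, forward 3.1 m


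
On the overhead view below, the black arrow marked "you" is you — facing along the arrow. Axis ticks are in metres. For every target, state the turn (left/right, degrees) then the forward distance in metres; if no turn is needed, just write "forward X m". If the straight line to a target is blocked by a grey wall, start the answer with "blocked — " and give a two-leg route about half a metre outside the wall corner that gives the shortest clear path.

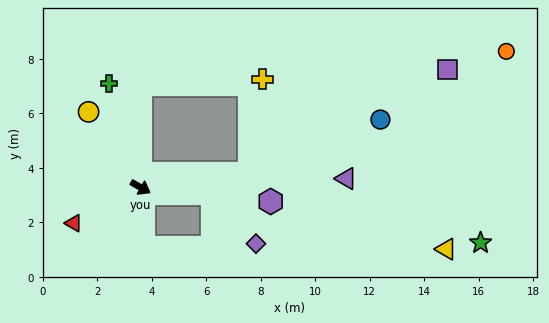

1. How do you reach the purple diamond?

blocked — turn left 24°, forward 2.6 m, then turn right 43°, forward 2.4 m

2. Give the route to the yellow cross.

blocked — turn left 37°, forward 4.0 m, then turn left 74°, forward 3.5 m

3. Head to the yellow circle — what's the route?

turn left 154°, forward 3.4 m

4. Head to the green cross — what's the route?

turn left 136°, forward 4.0 m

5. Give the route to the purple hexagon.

turn left 23°, forward 4.8 m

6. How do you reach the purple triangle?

turn left 32°, forward 7.6 m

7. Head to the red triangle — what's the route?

turn right 122°, forward 2.8 m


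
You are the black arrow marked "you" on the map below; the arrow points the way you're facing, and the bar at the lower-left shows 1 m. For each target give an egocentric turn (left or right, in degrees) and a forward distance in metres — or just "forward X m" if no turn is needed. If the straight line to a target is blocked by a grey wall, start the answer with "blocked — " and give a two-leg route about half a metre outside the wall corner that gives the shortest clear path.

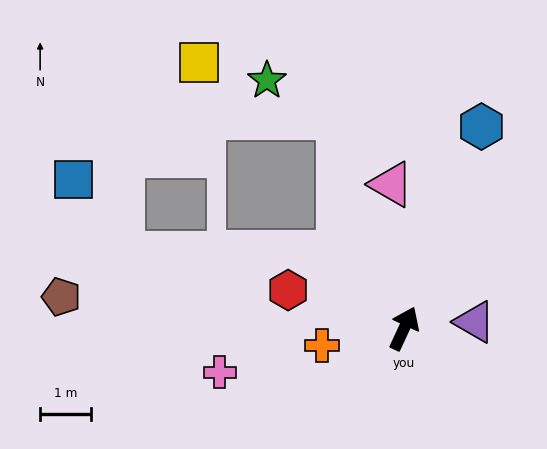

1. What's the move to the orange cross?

turn left 127°, forward 1.7 m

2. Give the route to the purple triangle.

turn right 60°, forward 1.4 m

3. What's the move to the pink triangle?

turn left 30°, forward 2.8 m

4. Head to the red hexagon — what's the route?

turn left 97°, forward 2.4 m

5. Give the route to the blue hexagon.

turn left 4°, forward 4.3 m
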